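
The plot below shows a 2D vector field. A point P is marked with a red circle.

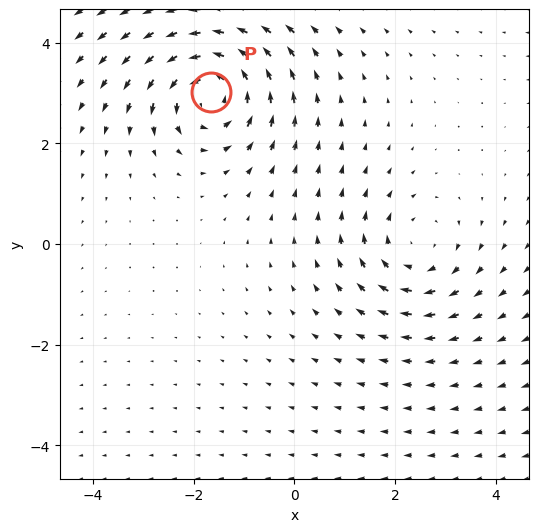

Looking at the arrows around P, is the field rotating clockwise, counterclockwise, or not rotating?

Near P at (-1.7, 3.0) the arrows circulate counterclockwise. The curl (z-component) there is about +6; positive curl means counterclockwise rotation.

counterclockwise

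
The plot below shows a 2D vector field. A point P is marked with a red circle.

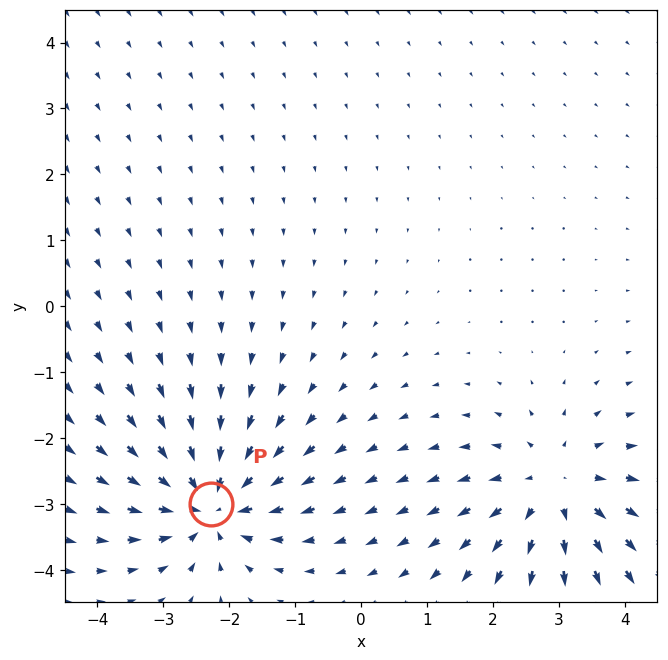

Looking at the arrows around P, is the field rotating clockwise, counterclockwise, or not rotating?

Near P at (-2.3, -3.0) the arrows show no circulation. The curl there is ≈0.

not rotating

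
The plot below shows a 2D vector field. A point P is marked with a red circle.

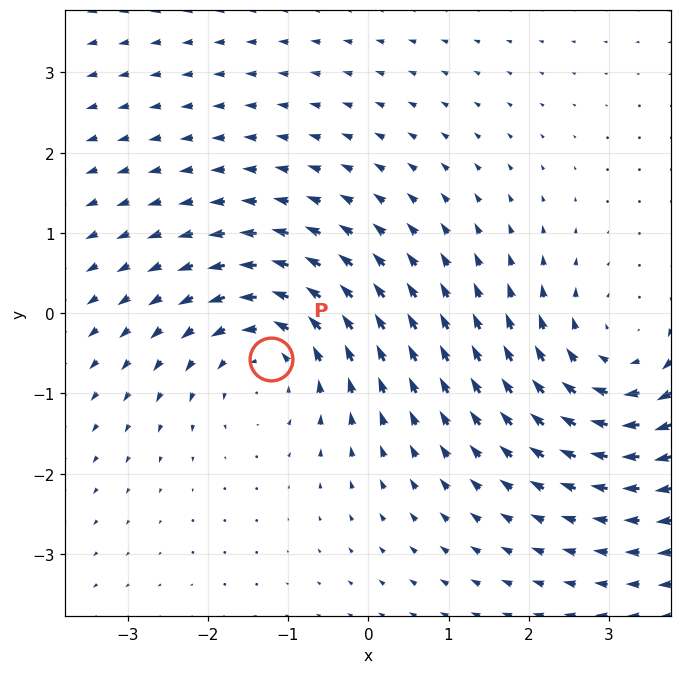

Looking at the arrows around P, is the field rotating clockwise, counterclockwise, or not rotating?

Near P at (-1.2, -0.6) the arrows circulate counterclockwise. The curl (z-component) there is about +4; positive curl means counterclockwise rotation.

counterclockwise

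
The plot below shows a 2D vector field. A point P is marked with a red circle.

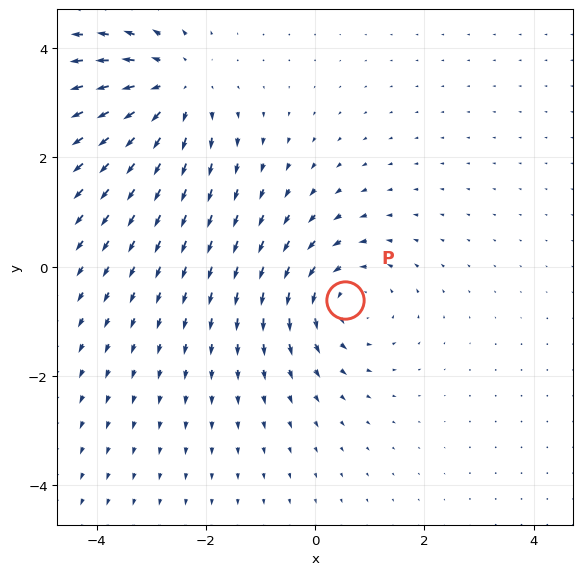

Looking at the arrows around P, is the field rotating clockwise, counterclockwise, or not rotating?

Near P at (0.5, -0.6) the arrows circulate counterclockwise. The curl (z-component) there is about +4; positive curl means counterclockwise rotation.

counterclockwise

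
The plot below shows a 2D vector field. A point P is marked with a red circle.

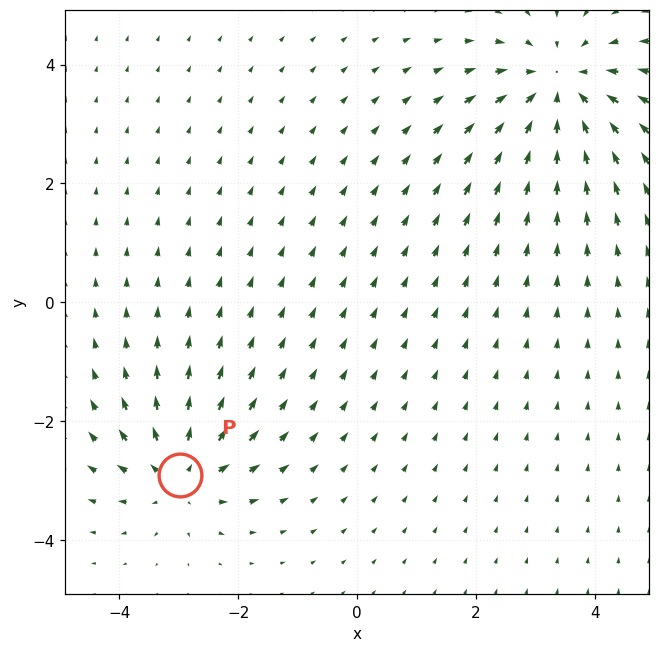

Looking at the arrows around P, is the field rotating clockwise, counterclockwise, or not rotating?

Near P at (-3.0, -2.9) the arrows show no circulation. The curl there is ≈0.

not rotating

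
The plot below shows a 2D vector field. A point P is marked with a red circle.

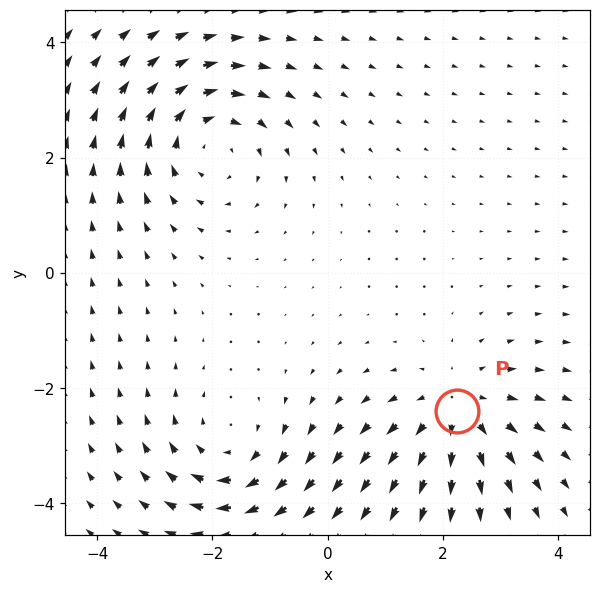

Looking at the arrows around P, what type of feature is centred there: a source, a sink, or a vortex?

At P (2.3, -2.4) the arrows spread outward. Divergence about +4, curl ≈0 — positive divergence with near-zero curl is a source.

source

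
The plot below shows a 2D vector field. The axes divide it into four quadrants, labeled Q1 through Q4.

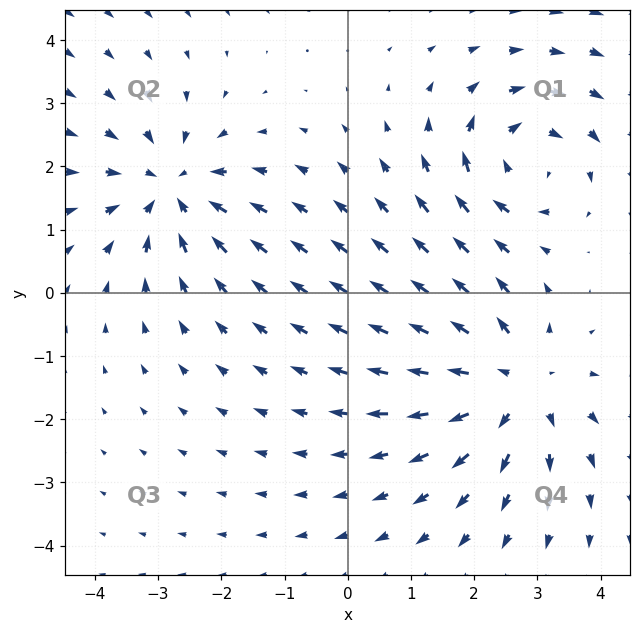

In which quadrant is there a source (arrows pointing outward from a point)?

Q4

The source sits at approximately (2.6, -1.4), which lies in quadrant Q4. The divergence there is about +3, positive as expected for a source.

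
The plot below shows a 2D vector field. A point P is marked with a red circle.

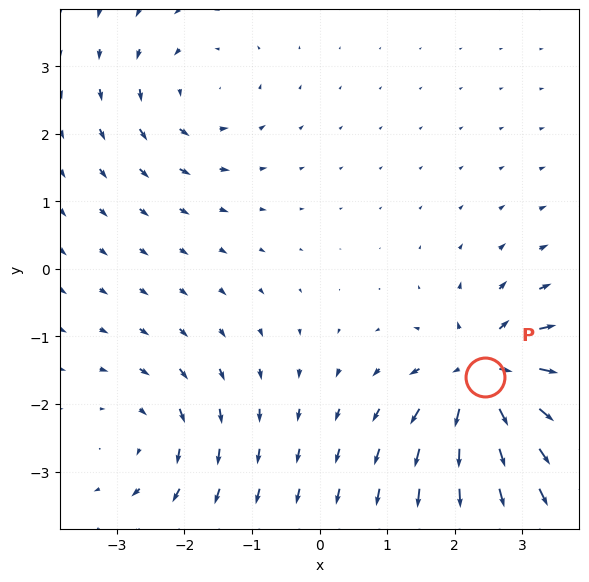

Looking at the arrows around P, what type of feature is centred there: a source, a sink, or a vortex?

At P (2.4, -1.6) the arrows spread outward. Divergence about +7, curl ≈0 — positive divergence with near-zero curl is a source.

source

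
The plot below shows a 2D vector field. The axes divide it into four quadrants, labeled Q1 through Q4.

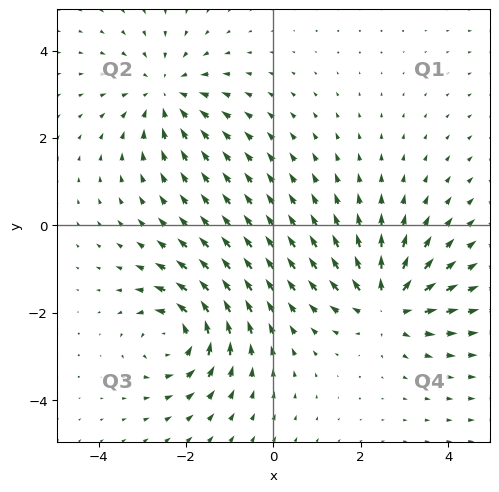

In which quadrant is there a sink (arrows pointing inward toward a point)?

The sink sits at approximately (-2.5, 3.0), which lies in quadrant Q2. The divergence there is about -3, negative as expected for a sink.

Q2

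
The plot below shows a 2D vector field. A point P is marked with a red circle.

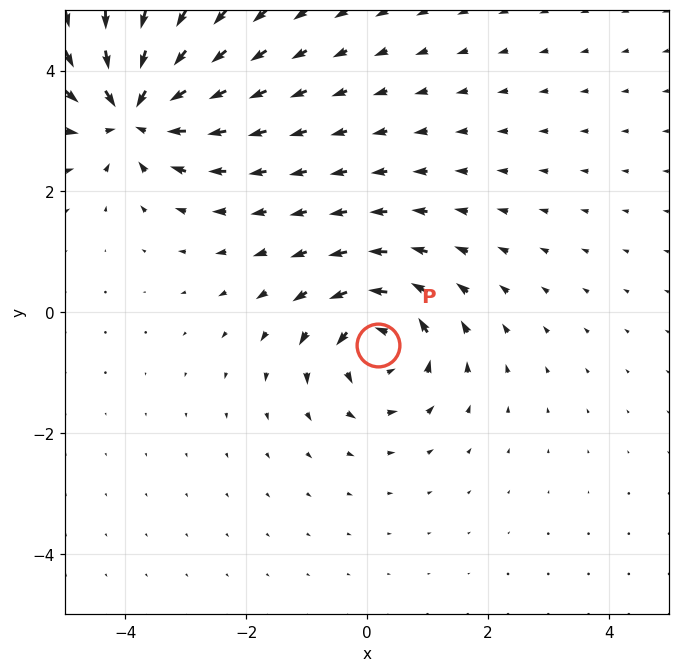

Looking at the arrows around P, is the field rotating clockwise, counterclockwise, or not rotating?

Near P at (0.2, -0.5) the arrows circulate counterclockwise. The curl (z-component) there is about +5; positive curl means counterclockwise rotation.

counterclockwise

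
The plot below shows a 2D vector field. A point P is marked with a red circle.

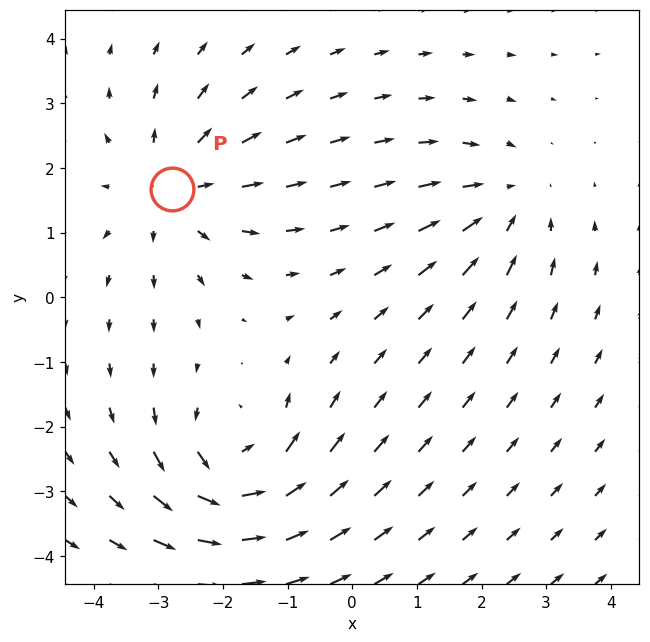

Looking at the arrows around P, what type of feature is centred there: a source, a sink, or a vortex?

source

At P (-2.8, 1.7) the arrows spread outward. Divergence about +4, curl ≈0 — positive divergence with near-zero curl is a source.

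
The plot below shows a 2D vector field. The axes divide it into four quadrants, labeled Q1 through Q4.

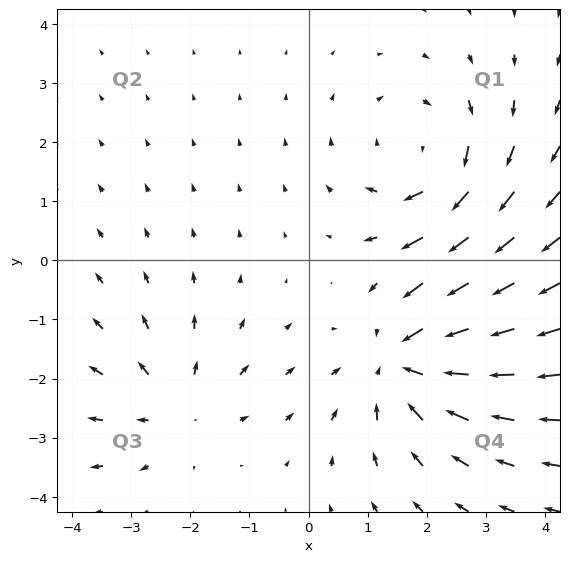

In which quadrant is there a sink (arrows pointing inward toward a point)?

Q4

The sink sits at approximately (1.6, -1.7), which lies in quadrant Q4. The divergence there is about -4, negative as expected for a sink.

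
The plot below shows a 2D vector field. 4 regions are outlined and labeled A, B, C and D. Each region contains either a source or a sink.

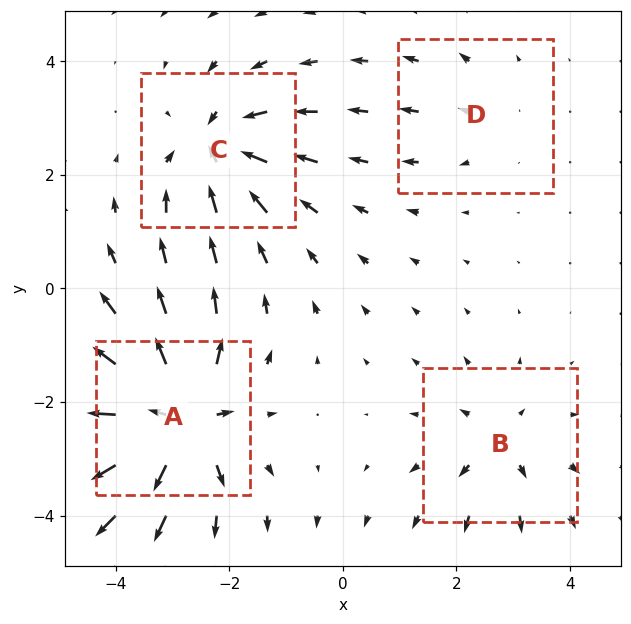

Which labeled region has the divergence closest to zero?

Divergence at each region's feature centre — A: about +8, B: about +4, C: about -6, D: about +2. Region D is closest to zero.

D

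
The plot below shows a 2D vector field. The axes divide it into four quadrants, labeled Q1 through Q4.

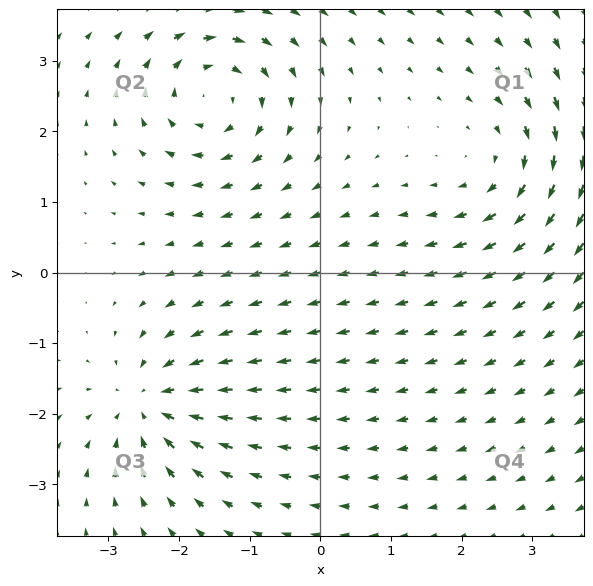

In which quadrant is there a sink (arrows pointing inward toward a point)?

Q3

The sink sits at approximately (-2.4, -1.9), which lies in quadrant Q3. The divergence there is about -6, negative as expected for a sink.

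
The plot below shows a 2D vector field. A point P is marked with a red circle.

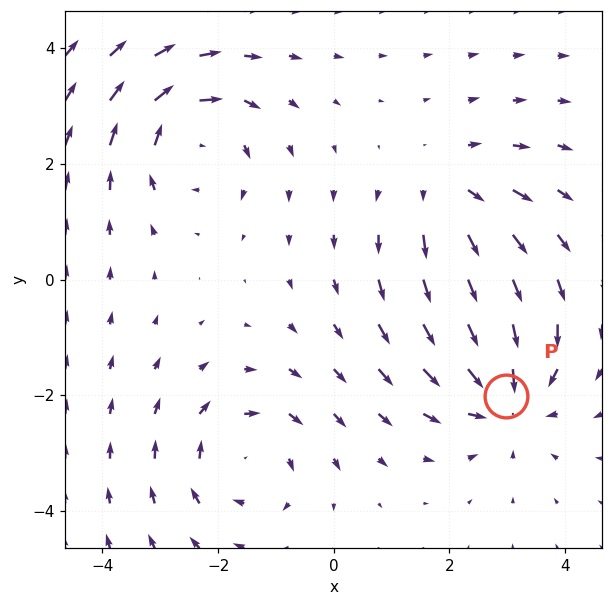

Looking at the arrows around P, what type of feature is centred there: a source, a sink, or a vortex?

At P (3.0, -2.0) the arrows converge inward. Divergence about -3, curl ≈0 — negative divergence with near-zero curl is a sink.

sink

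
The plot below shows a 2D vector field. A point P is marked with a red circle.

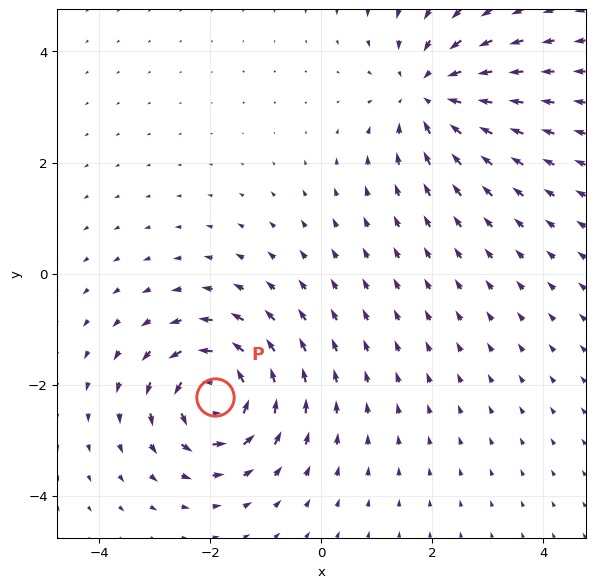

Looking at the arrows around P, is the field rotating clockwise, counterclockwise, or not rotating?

counterclockwise

Near P at (-1.9, -2.2) the arrows circulate counterclockwise. The curl (z-component) there is about +5; positive curl means counterclockwise rotation.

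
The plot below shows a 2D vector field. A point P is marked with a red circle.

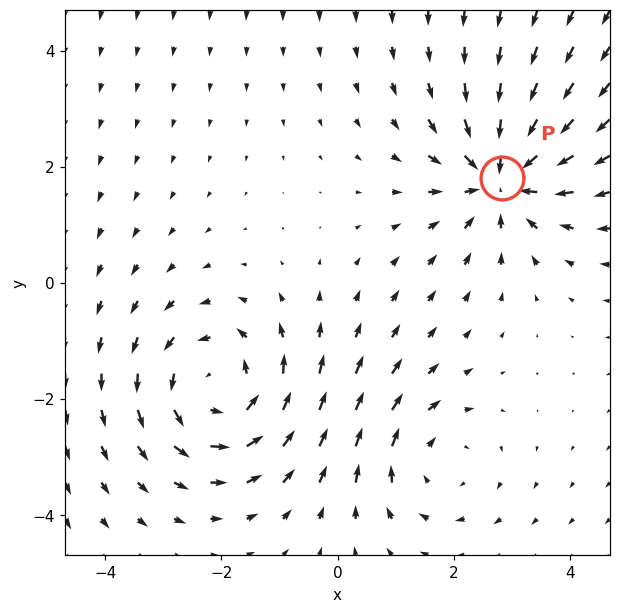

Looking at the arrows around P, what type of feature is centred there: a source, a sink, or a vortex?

At P (2.8, 1.8) the arrows converge inward. Divergence about -4, curl ≈0 — negative divergence with near-zero curl is a sink.

sink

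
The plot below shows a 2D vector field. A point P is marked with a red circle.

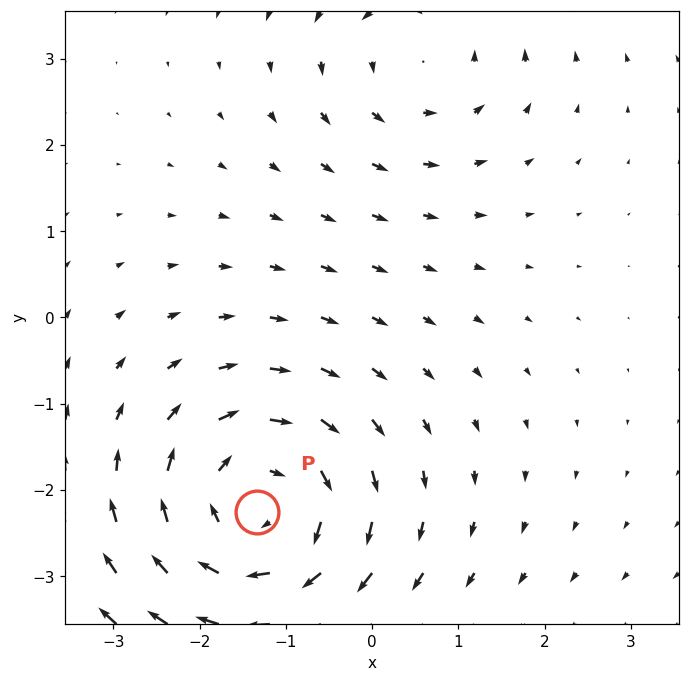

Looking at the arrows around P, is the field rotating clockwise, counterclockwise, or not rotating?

Near P at (-1.3, -2.3) the arrows circulate clockwise. The curl (z-component) there is about -4; negative curl means clockwise rotation.

clockwise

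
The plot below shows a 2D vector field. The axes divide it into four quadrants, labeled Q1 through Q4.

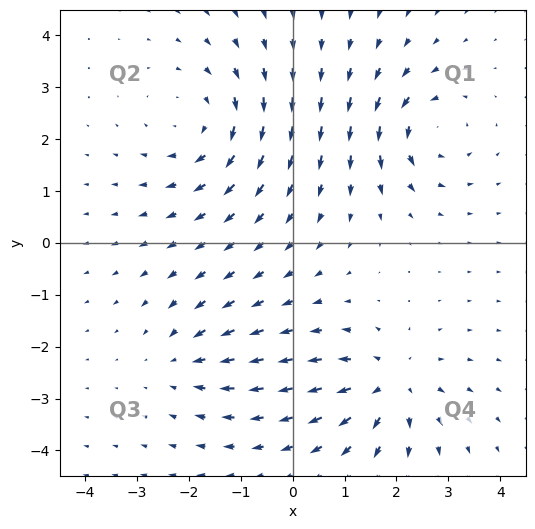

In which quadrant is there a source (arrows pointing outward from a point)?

The source sits at approximately (1.9, -2.7), which lies in quadrant Q4. The divergence there is about +5, positive as expected for a source.

Q4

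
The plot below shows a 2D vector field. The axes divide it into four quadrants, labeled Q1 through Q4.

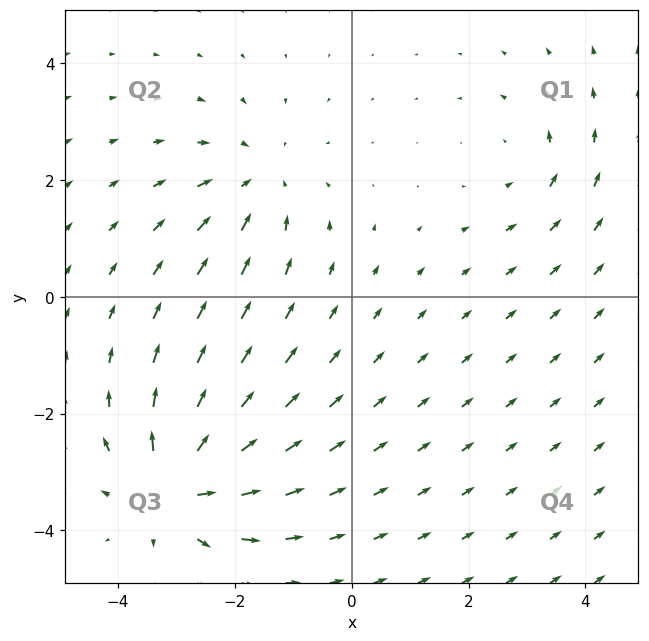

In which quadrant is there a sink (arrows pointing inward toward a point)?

The sink sits at approximately (-1.6, 2.0), which lies in quadrant Q2. The divergence there is about -3, negative as expected for a sink.

Q2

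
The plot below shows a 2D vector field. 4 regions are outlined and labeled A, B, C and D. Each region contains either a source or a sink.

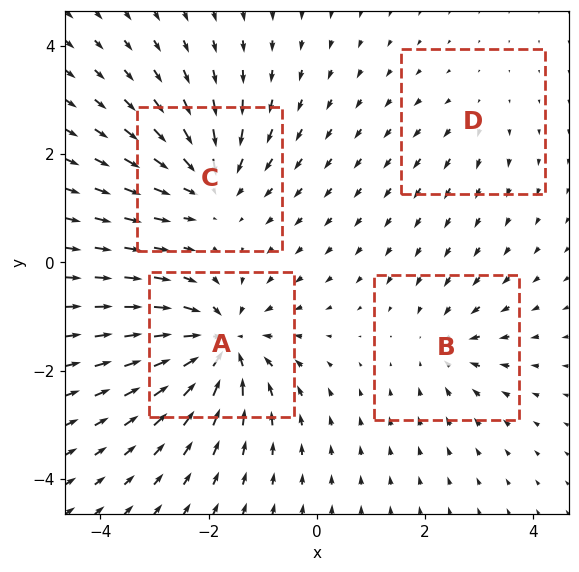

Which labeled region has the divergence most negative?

A

Divergence at each region's feature centre — A: about -8, B: about -4, C: about -6, D: about +2. Region A is most negative.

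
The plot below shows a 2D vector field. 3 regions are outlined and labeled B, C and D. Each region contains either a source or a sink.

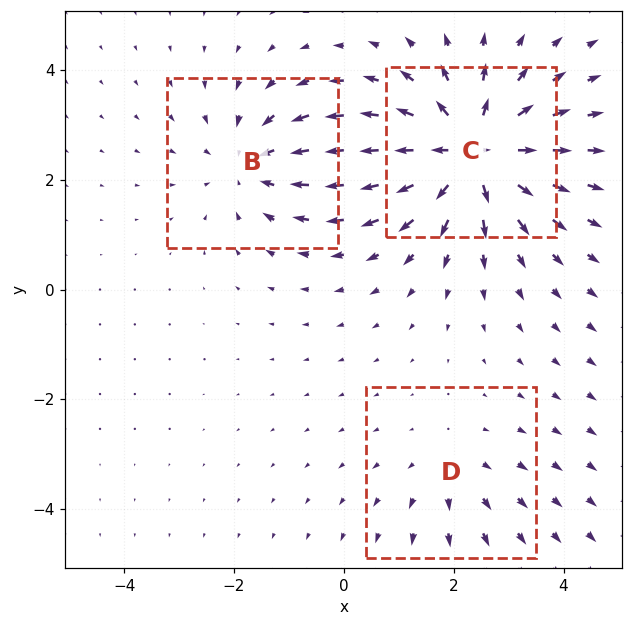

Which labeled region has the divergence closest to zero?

D

Divergence at each region's feature centre — B: about -3, C: about +5, D: about +2. Region D is closest to zero.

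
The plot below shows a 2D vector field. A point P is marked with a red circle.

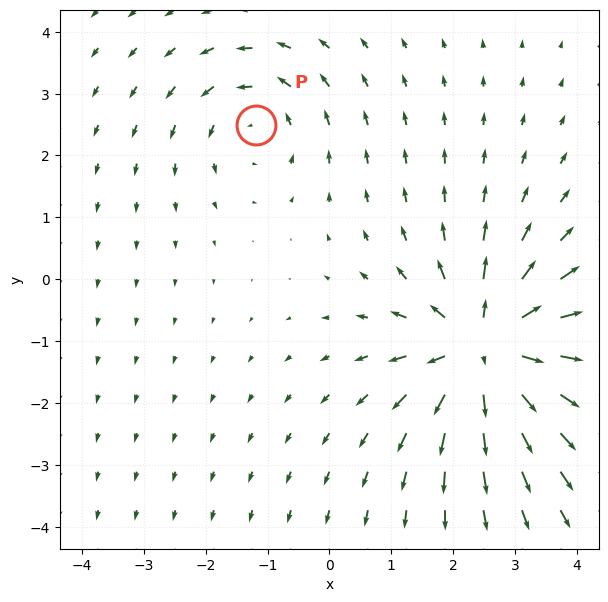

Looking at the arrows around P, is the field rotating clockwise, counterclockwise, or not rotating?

Near P at (-1.2, 2.5) the arrows circulate counterclockwise. The curl (z-component) there is about +3; positive curl means counterclockwise rotation.

counterclockwise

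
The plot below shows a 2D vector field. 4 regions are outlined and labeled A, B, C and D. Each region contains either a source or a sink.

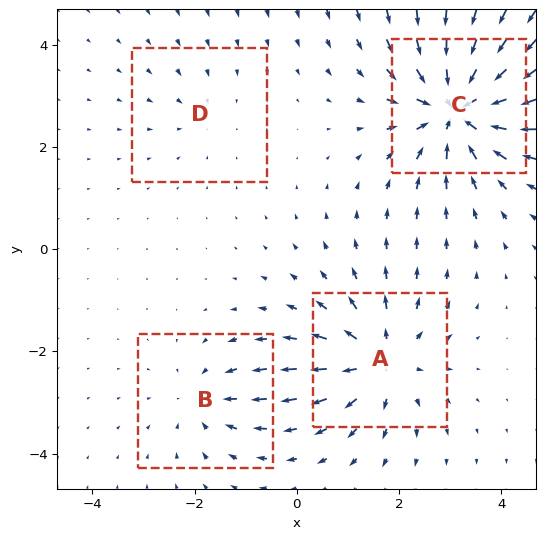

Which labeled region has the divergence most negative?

C

Divergence at each region's feature centre — A: about +5, B: about -3, C: about -8, D: about -2. Region C is most negative.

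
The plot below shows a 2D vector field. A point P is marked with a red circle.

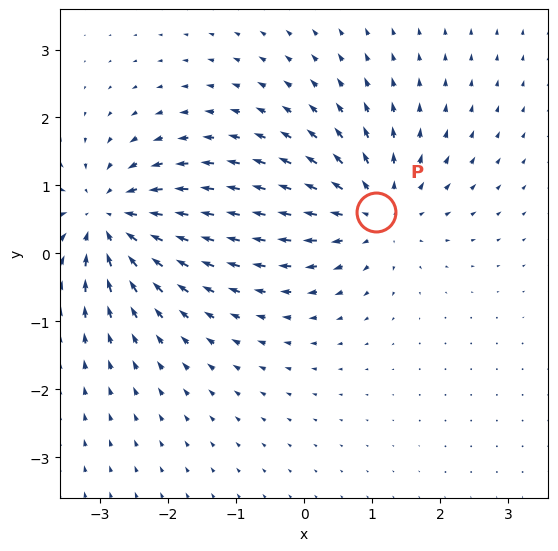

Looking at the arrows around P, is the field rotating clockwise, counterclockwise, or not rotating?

not rotating

Near P at (1.1, 0.6) the arrows show no circulation. The curl there is ≈0.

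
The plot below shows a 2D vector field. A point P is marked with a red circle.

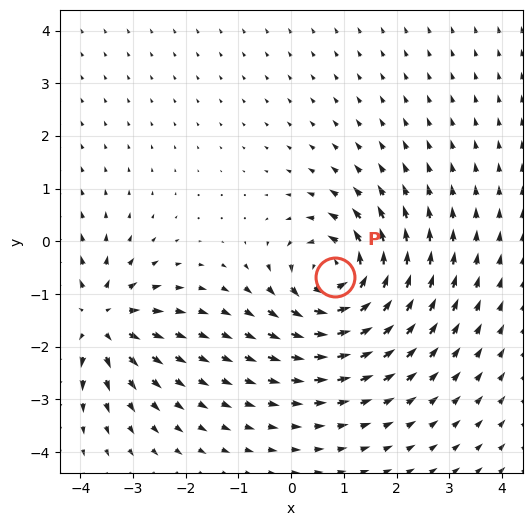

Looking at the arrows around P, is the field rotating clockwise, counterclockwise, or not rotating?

counterclockwise

Near P at (0.8, -0.7) the arrows circulate counterclockwise. The curl (z-component) there is about +4; positive curl means counterclockwise rotation.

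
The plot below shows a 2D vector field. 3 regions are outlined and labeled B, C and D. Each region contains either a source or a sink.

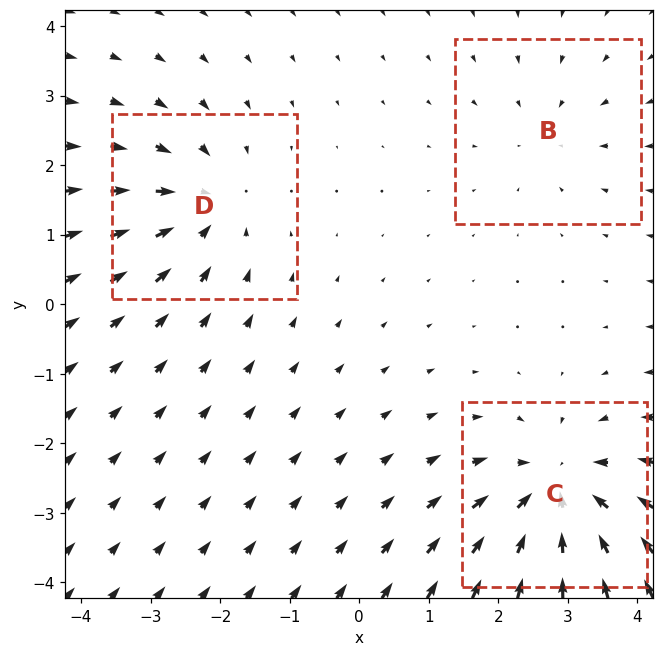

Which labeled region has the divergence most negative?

Divergence at each region's feature centre — B: about -2, C: about -5, D: about -3. Region C is most negative.

C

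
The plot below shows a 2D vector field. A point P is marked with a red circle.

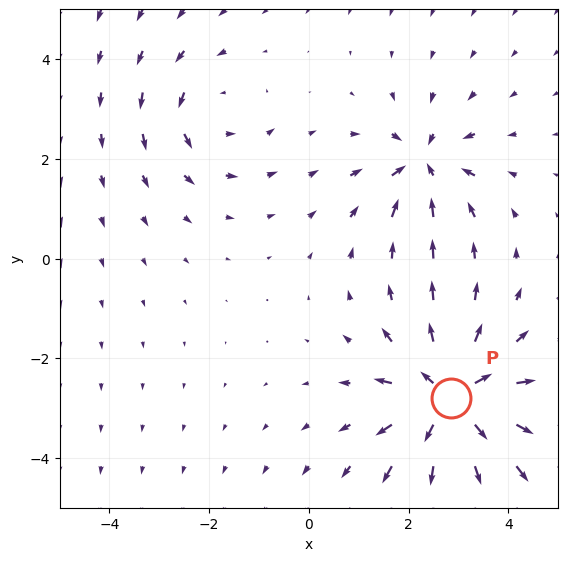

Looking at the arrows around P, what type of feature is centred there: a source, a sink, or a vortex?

At P (2.9, -2.8) the arrows spread outward. Divergence about +6, curl ≈0 — positive divergence with near-zero curl is a source.

source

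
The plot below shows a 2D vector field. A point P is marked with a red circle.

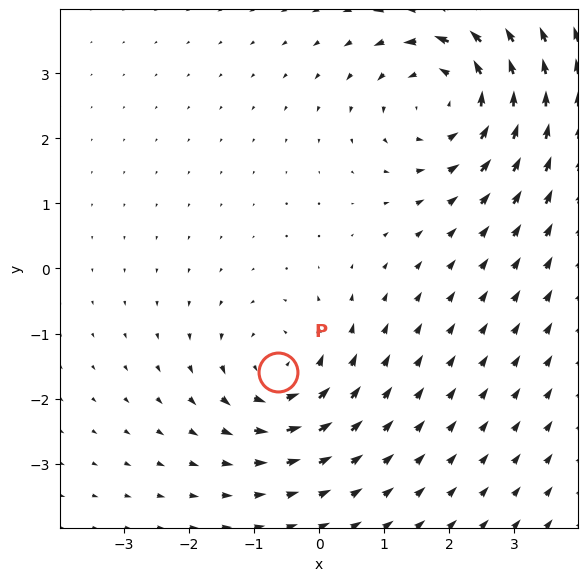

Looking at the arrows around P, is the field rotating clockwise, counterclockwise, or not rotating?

counterclockwise

Near P at (-0.6, -1.6) the arrows circulate counterclockwise. The curl (z-component) there is about +3; positive curl means counterclockwise rotation.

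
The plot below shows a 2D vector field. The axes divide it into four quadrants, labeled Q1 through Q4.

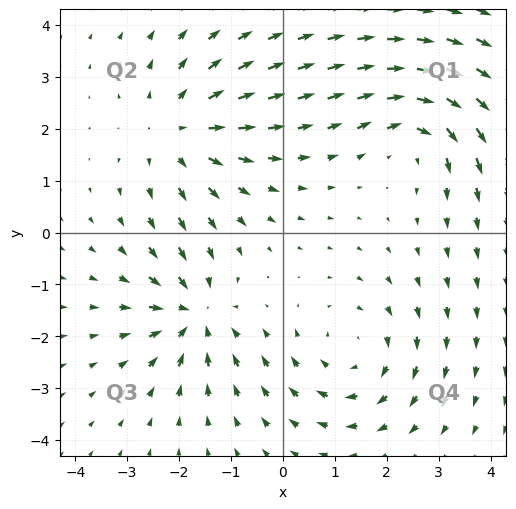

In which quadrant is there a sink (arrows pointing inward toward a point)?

Q3

The sink sits at approximately (-1.7, -1.6), which lies in quadrant Q3. The divergence there is about -4, negative as expected for a sink.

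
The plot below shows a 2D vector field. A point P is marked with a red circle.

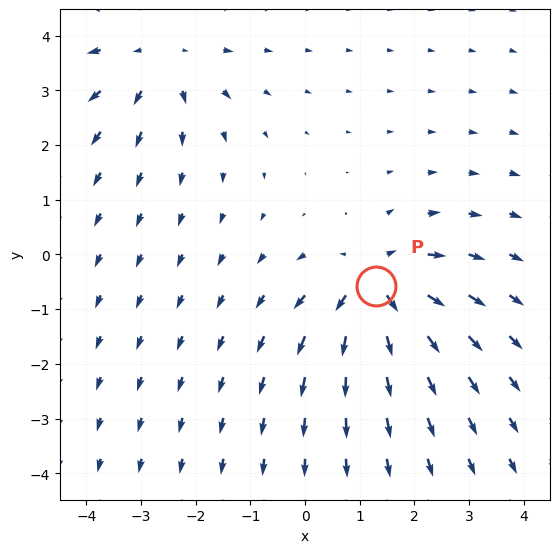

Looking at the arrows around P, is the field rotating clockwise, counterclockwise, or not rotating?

Near P at (1.3, -0.6) the arrows show no circulation. The curl there is ≈0.

not rotating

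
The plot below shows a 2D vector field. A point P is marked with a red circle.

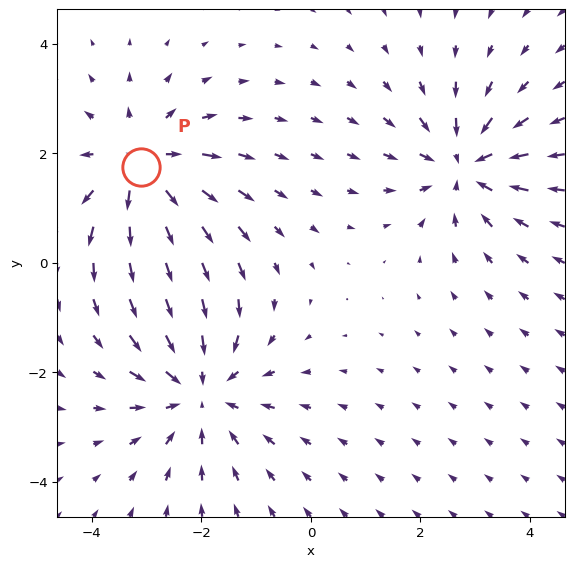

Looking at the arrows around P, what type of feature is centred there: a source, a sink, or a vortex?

source

At P (-3.1, 1.7) the arrows spread outward. Divergence about +4, curl ≈0 — positive divergence with near-zero curl is a source.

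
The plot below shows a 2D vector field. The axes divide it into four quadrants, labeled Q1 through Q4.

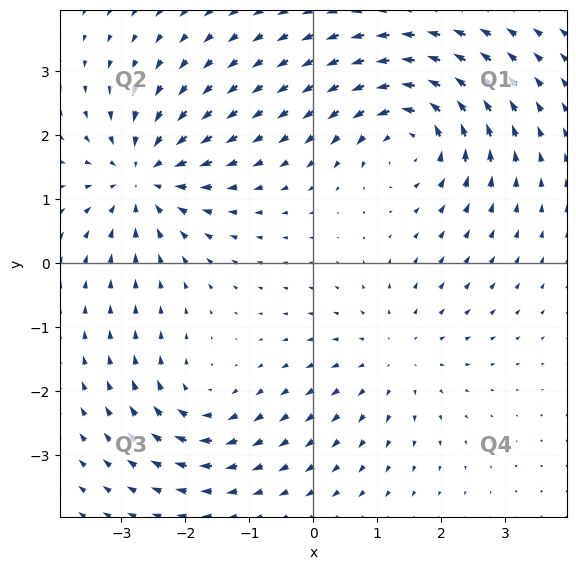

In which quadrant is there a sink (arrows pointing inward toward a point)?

The sink sits at approximately (-2.6, 1.4), which lies in quadrant Q2. The divergence there is about -5, negative as expected for a sink.

Q2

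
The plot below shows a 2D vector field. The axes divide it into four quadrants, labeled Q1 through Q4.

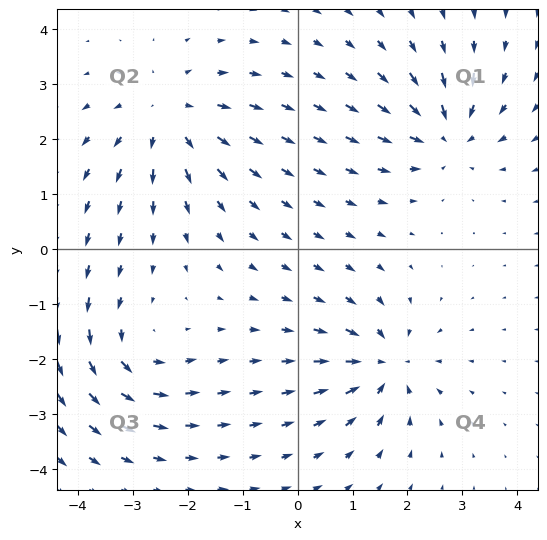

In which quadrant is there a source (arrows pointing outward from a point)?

Q2

The source sits at approximately (-2.3, 2.4), which lies in quadrant Q2. The divergence there is about +4, positive as expected for a source.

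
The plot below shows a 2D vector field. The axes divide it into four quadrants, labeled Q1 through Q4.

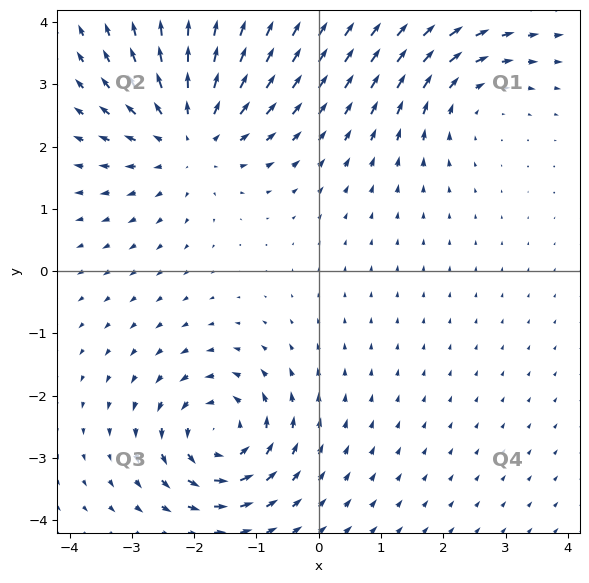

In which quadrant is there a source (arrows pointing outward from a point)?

Q2

The source sits at approximately (-2.1, 2.2), which lies in quadrant Q2. The divergence there is about +4, positive as expected for a source.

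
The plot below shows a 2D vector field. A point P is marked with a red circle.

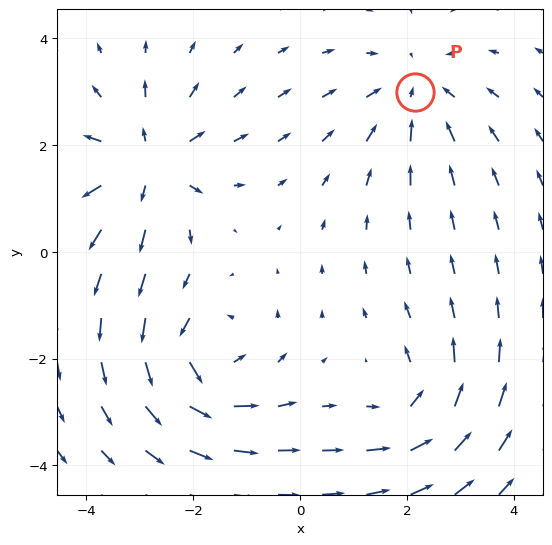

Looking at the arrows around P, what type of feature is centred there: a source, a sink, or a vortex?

At P (2.2, 3.0) the arrows converge inward. Divergence about -3, curl ≈0 — negative divergence with near-zero curl is a sink.

sink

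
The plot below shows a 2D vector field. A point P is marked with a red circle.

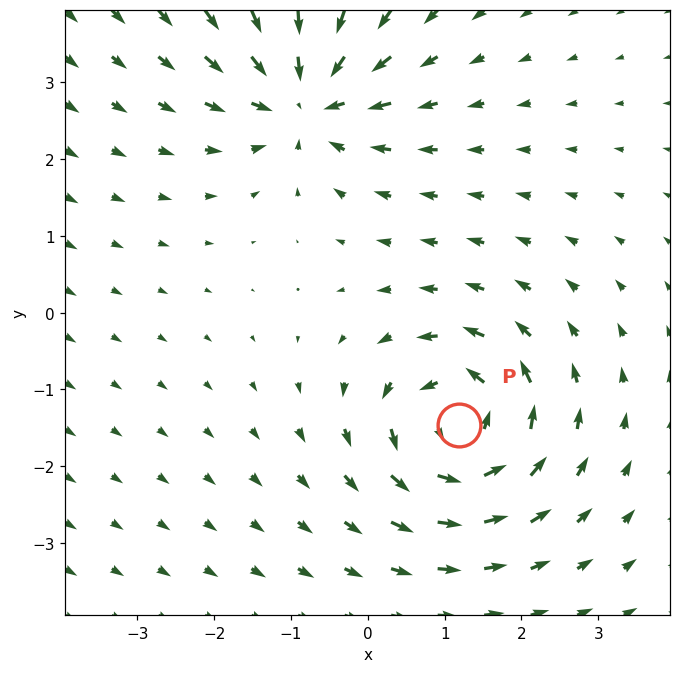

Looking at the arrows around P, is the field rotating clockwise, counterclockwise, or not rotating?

counterclockwise

Near P at (1.2, -1.5) the arrows circulate counterclockwise. The curl (z-component) there is about +5; positive curl means counterclockwise rotation.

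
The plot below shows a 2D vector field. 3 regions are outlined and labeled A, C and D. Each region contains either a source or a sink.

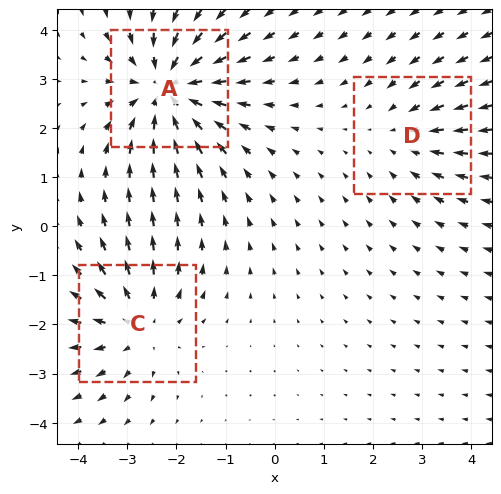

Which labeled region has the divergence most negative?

A

Divergence at each region's feature centre — A: about -4, C: about +3, D: about -2. Region A is most negative.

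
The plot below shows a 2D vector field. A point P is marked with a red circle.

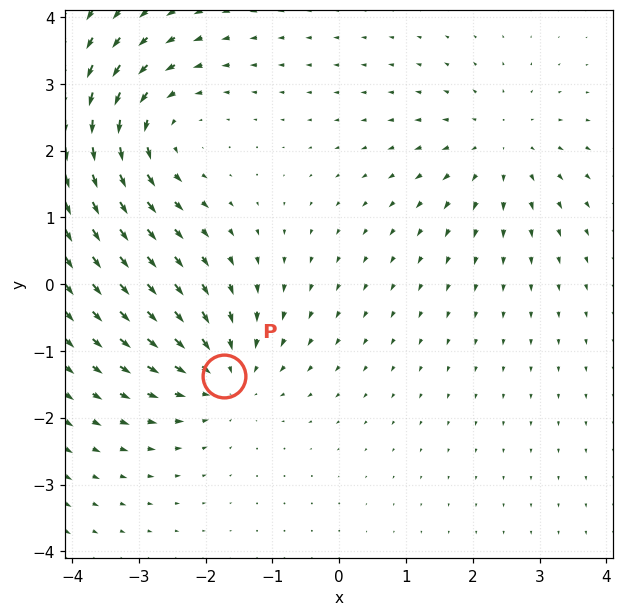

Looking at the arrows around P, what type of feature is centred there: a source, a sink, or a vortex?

At P (-1.7, -1.4) the arrows converge inward. Divergence about -4, curl ≈0 — negative divergence with near-zero curl is a sink.

sink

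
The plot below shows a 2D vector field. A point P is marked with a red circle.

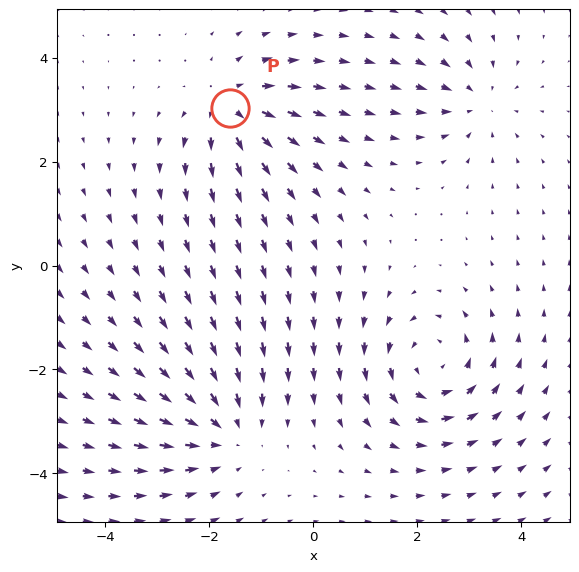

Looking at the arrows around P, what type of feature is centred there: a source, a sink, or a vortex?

At P (-1.6, 3.0) the arrows spread outward. Divergence about +4, curl ≈0 — positive divergence with near-zero curl is a source.

source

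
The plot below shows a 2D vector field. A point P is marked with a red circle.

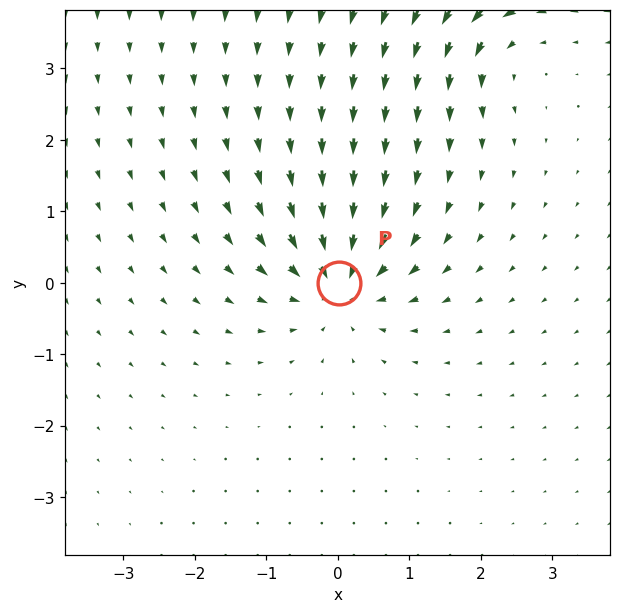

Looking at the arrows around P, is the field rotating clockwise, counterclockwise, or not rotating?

Near P at (0.0, 0.0) the arrows show no circulation. The curl there is ≈0.

not rotating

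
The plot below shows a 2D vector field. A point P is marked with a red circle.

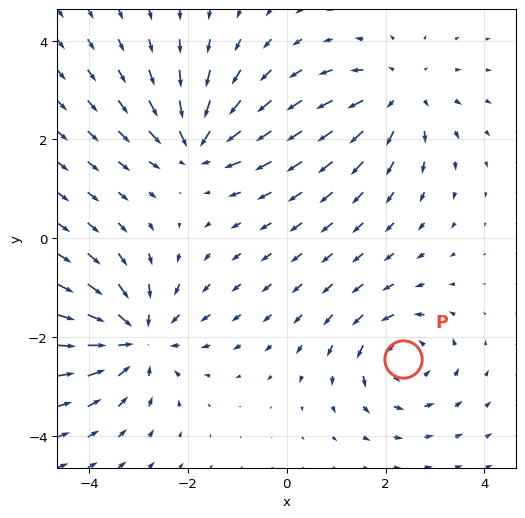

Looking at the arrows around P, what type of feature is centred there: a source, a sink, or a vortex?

vortex

At P (2.4, -2.4) the arrows circulate counterclockwise. Divergence ≈0, curl about +4 — near-zero divergence with nonzero curl is a vortex.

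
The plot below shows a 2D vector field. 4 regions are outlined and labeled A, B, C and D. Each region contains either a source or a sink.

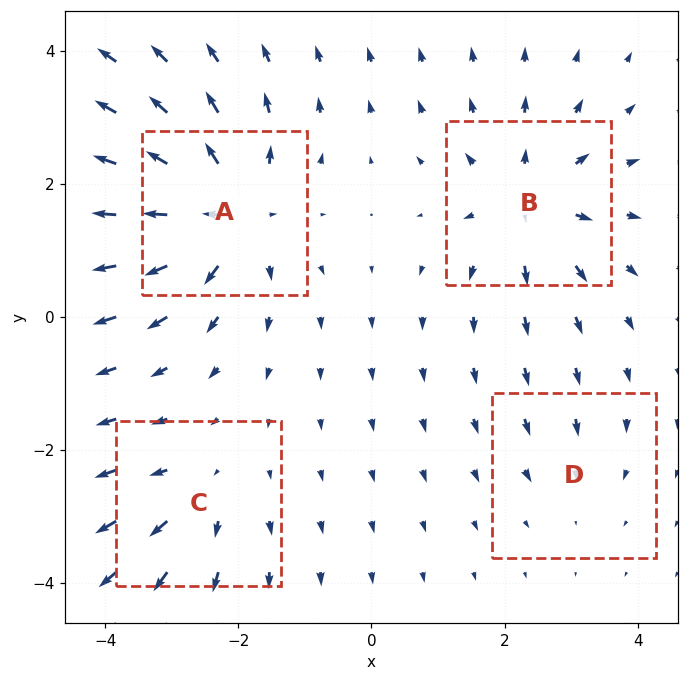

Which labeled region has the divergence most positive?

A

Divergence at each region's feature centre — A: about +7, B: about +5, C: about +3, D: about -2. Region A is most positive.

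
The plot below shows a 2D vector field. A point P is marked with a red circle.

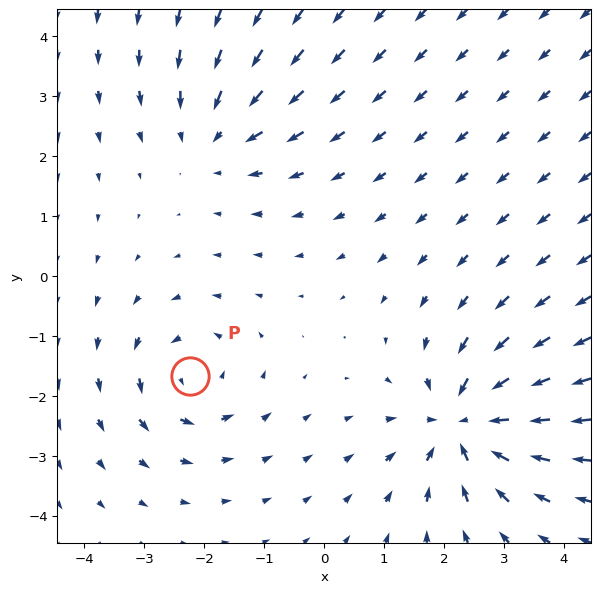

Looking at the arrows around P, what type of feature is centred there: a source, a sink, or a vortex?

vortex

At P (-2.2, -1.7) the arrows circulate counterclockwise. Divergence ≈0, curl about +3 — near-zero divergence with nonzero curl is a vortex.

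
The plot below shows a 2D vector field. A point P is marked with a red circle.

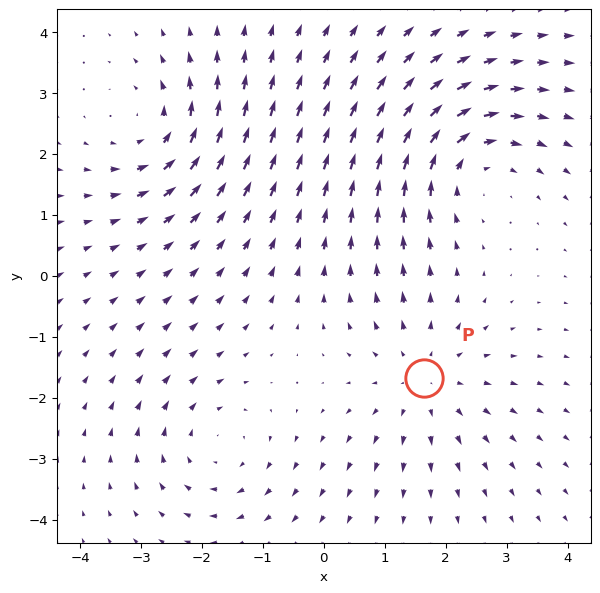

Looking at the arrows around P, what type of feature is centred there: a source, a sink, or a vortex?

At P (1.6, -1.7) the arrows spread outward. Divergence about +3, curl ≈0 — positive divergence with near-zero curl is a source.

source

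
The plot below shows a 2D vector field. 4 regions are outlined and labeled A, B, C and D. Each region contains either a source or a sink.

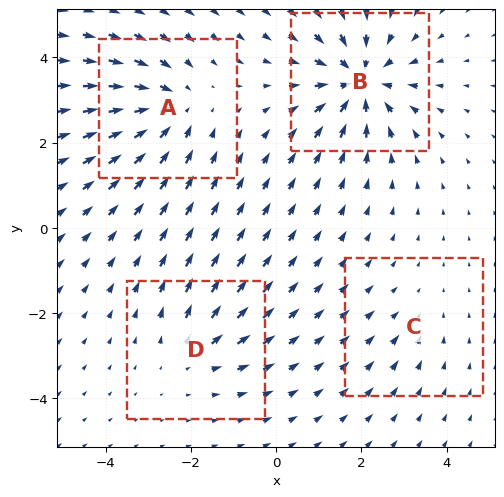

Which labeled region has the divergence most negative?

B

Divergence at each region's feature centre — A: about -5, B: about -7, C: about -2, D: about +3. Region B is most negative.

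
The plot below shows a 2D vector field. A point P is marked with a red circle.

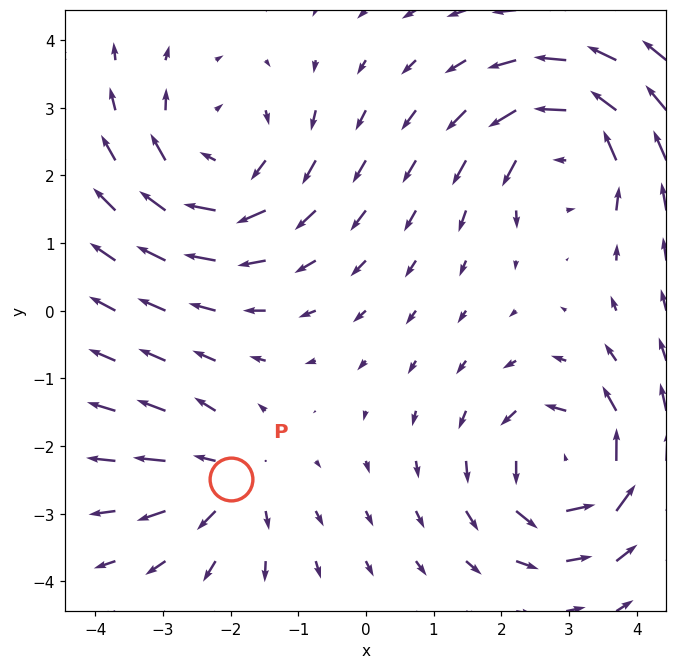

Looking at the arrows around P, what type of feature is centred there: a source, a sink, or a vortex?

At P (-2.0, -2.5) the arrows spread outward. Divergence about +4, curl ≈0 — positive divergence with near-zero curl is a source.

source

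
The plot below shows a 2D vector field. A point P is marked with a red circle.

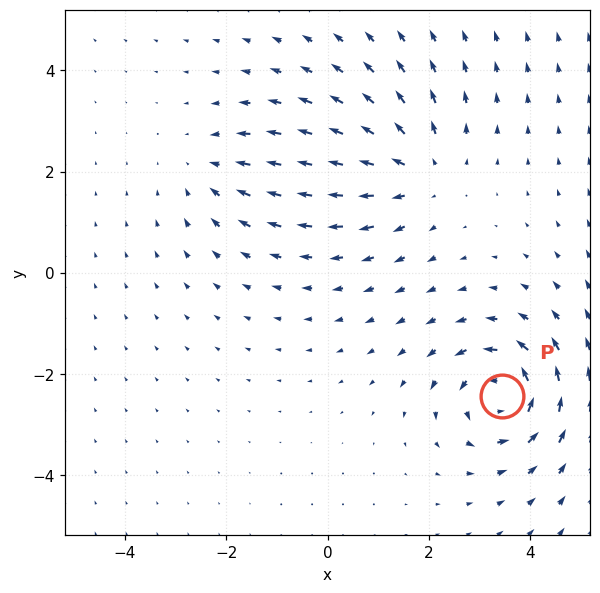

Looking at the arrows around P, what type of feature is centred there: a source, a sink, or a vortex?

At P (3.4, -2.4) the arrows circulate counterclockwise. Divergence ≈0, curl about +6 — near-zero divergence with nonzero curl is a vortex.

vortex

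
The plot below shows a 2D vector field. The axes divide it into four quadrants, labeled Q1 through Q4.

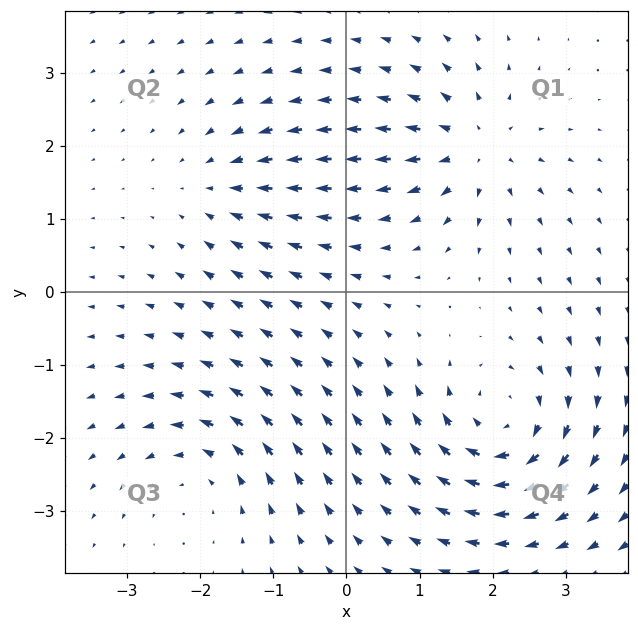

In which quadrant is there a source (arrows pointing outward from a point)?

Q1

The source sits at approximately (1.7, 2.0), which lies in quadrant Q1. The divergence there is about +5, positive as expected for a source.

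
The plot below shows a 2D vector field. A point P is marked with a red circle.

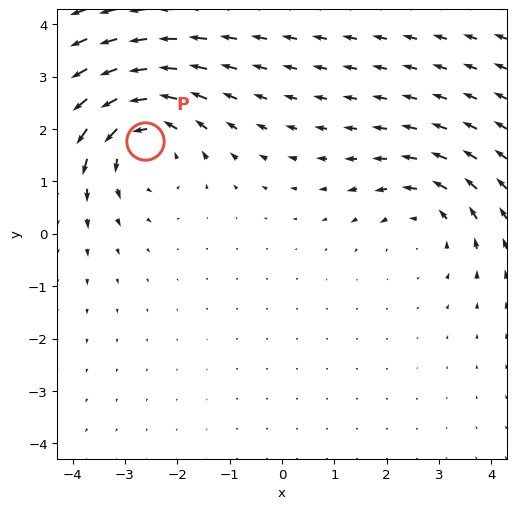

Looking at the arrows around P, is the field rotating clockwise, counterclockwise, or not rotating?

Near P at (-2.6, 1.8) the arrows circulate counterclockwise. The curl (z-component) there is about +4; positive curl means counterclockwise rotation.

counterclockwise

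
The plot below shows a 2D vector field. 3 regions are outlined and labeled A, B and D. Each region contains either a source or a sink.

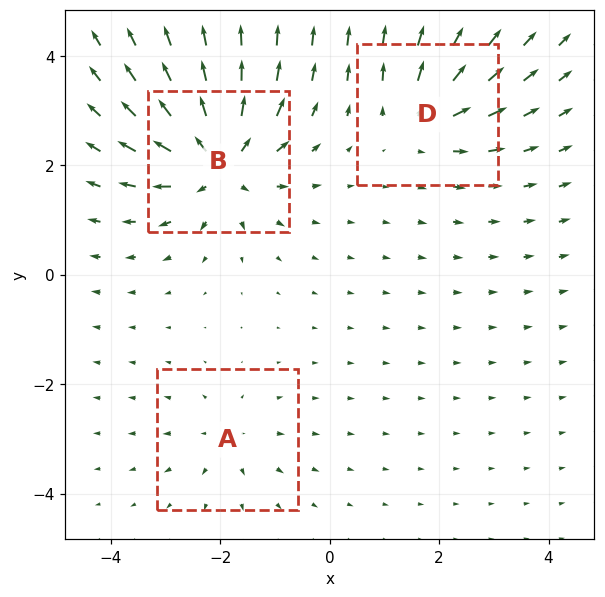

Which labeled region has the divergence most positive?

B

Divergence at each region's feature centre — A: about +2, B: about +6, D: about +4. Region B is most positive.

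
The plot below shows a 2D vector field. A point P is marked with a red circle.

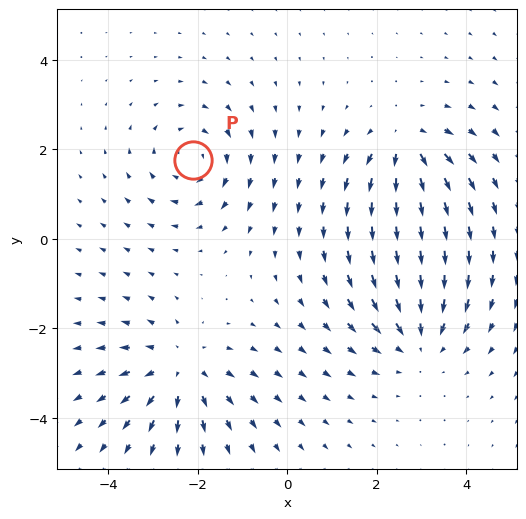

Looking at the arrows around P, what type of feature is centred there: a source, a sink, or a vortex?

vortex

At P (-2.1, 1.8) the arrows circulate clockwise. Divergence ≈0, curl about -4 — near-zero divergence with nonzero curl is a vortex.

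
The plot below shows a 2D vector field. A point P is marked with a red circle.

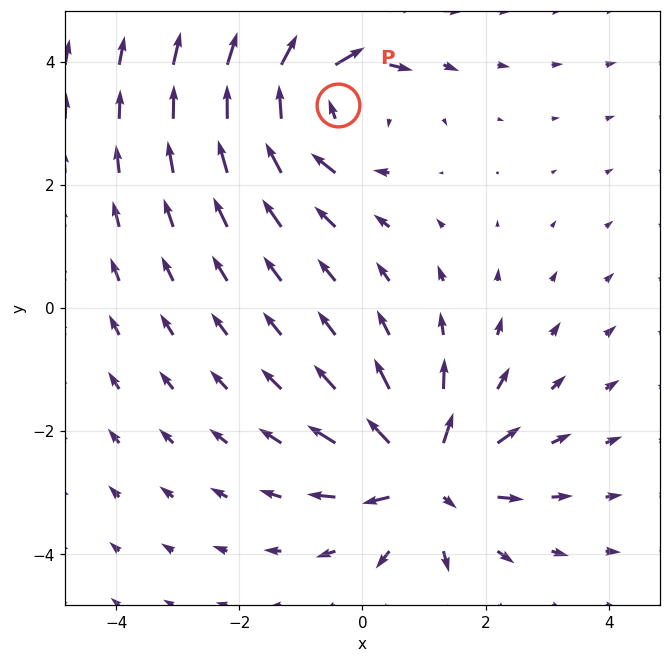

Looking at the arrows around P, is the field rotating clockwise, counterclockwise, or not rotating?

clockwise

Near P at (-0.4, 3.3) the arrows circulate clockwise. The curl (z-component) there is about -4; negative curl means clockwise rotation.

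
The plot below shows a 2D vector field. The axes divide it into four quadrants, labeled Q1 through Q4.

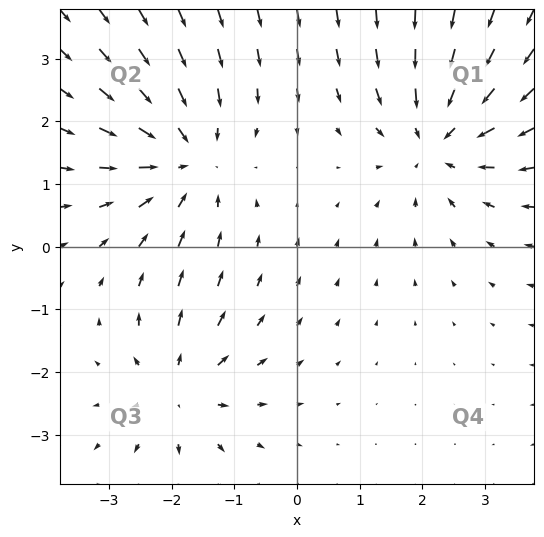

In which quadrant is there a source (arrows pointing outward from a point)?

Q3

The source sits at approximately (-1.9, -2.3), which lies in quadrant Q3. The divergence there is about +4, positive as expected for a source.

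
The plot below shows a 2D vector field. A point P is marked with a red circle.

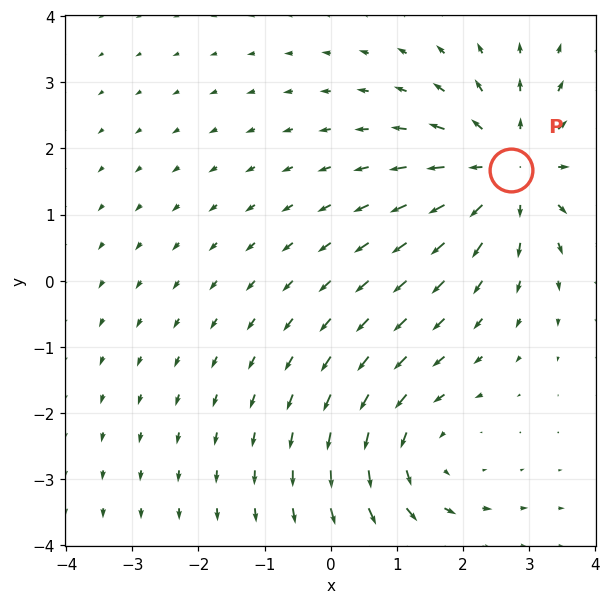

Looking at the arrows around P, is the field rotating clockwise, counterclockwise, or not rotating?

not rotating

Near P at (2.7, 1.7) the arrows show no circulation. The curl there is ≈0.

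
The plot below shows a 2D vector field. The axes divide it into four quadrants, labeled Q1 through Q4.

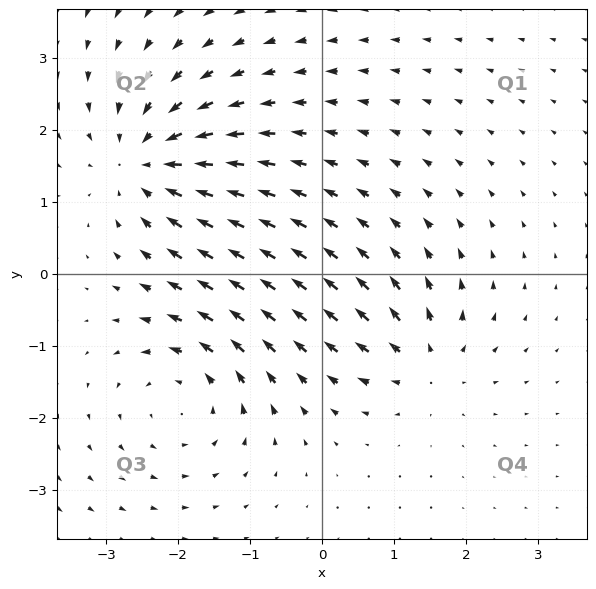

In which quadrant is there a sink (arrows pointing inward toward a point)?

The sink sits at approximately (-2.4, 1.5), which lies in quadrant Q2. The divergence there is about -5, negative as expected for a sink.

Q2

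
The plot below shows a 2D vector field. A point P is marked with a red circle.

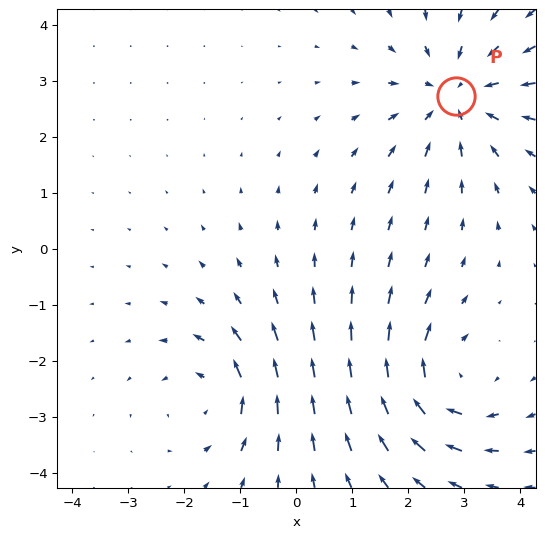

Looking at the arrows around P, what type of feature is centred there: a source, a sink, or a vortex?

At P (2.9, 2.7) the arrows converge inward. Divergence about -4, curl ≈0 — negative divergence with near-zero curl is a sink.

sink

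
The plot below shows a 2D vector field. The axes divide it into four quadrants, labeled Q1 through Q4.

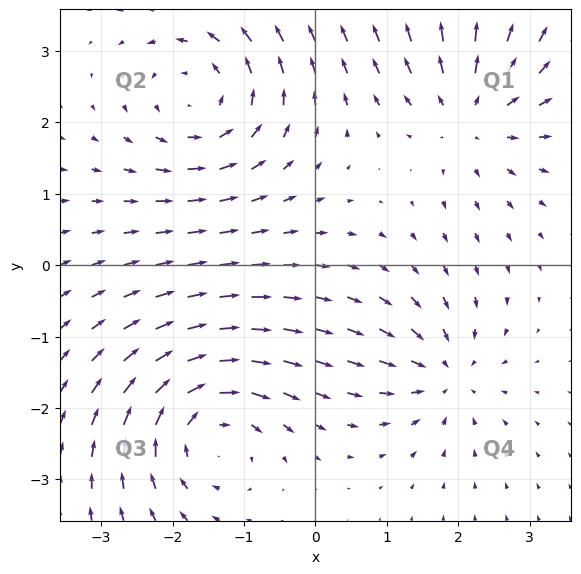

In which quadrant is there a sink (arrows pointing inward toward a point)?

Q4

The sink sits at approximately (1.8, -1.5), which lies in quadrant Q4. The divergence there is about -5, negative as expected for a sink.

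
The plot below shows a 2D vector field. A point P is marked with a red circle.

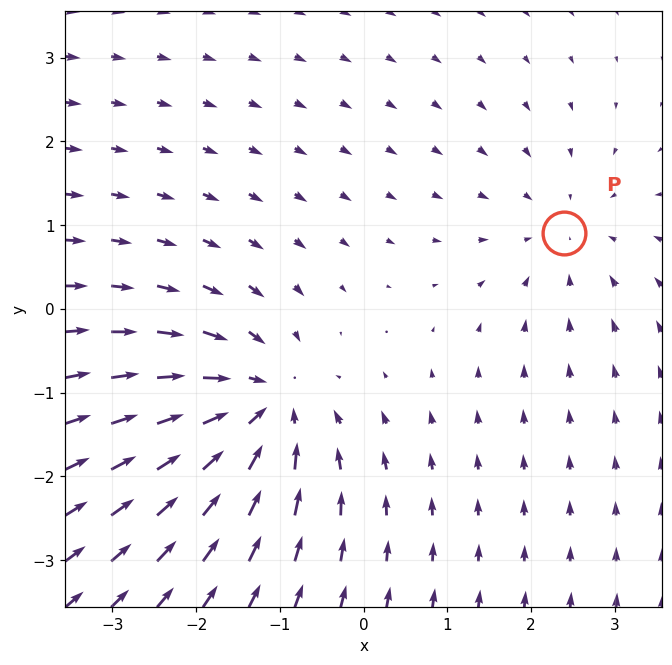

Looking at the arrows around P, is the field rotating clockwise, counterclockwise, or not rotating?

not rotating

Near P at (2.4, 0.9) the arrows show no circulation. The curl there is ≈0.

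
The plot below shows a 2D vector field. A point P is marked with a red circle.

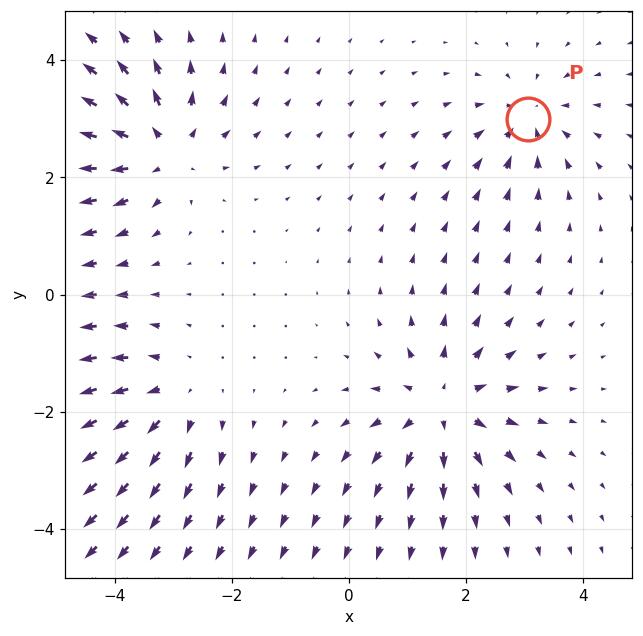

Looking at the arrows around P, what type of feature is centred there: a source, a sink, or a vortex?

At P (3.1, 3.0) the arrows converge inward. Divergence about -4, curl ≈0 — negative divergence with near-zero curl is a sink.

sink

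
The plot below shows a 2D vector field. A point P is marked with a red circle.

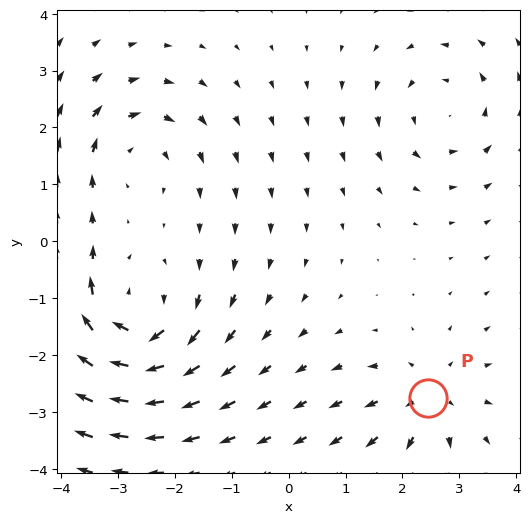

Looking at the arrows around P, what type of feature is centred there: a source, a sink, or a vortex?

source

At P (2.5, -2.8) the arrows spread outward. Divergence about +3, curl ≈0 — positive divergence with near-zero curl is a source.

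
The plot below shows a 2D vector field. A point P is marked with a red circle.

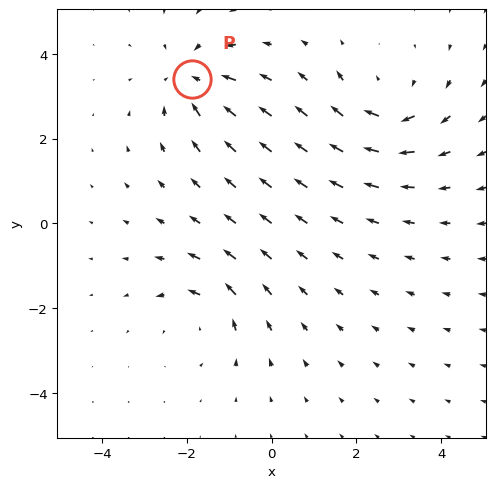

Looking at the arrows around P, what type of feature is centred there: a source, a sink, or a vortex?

sink

At P (-1.9, 3.4) the arrows converge inward. Divergence about -4, curl ≈0 — negative divergence with near-zero curl is a sink.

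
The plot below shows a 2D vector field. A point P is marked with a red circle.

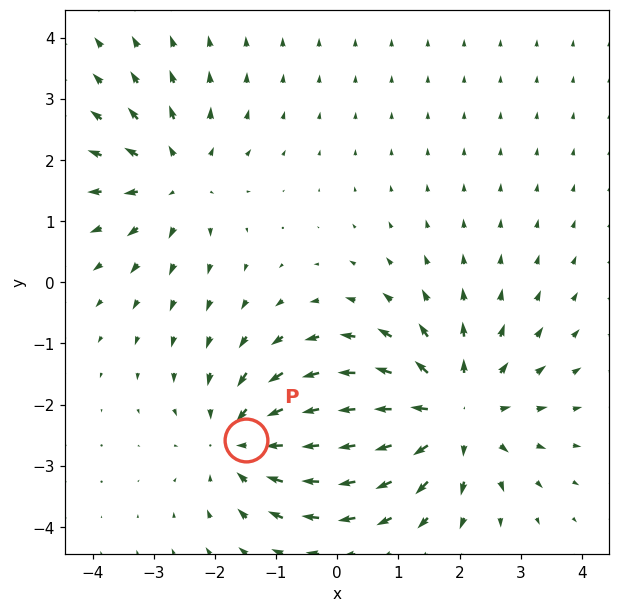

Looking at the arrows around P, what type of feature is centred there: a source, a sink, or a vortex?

sink

At P (-1.5, -2.6) the arrows converge inward. Divergence about -3, curl ≈0 — negative divergence with near-zero curl is a sink.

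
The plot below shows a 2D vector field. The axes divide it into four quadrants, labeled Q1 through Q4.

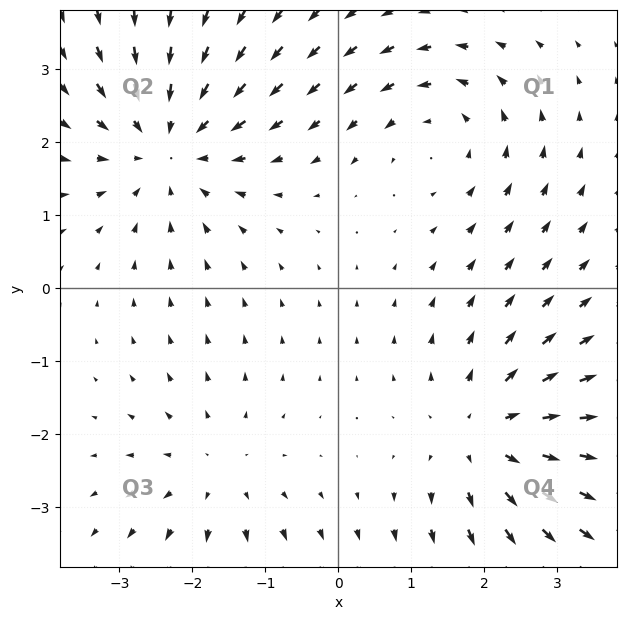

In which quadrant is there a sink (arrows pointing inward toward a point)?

The sink sits at approximately (-2.3, 2.0), which lies in quadrant Q2. The divergence there is about -4, negative as expected for a sink.

Q2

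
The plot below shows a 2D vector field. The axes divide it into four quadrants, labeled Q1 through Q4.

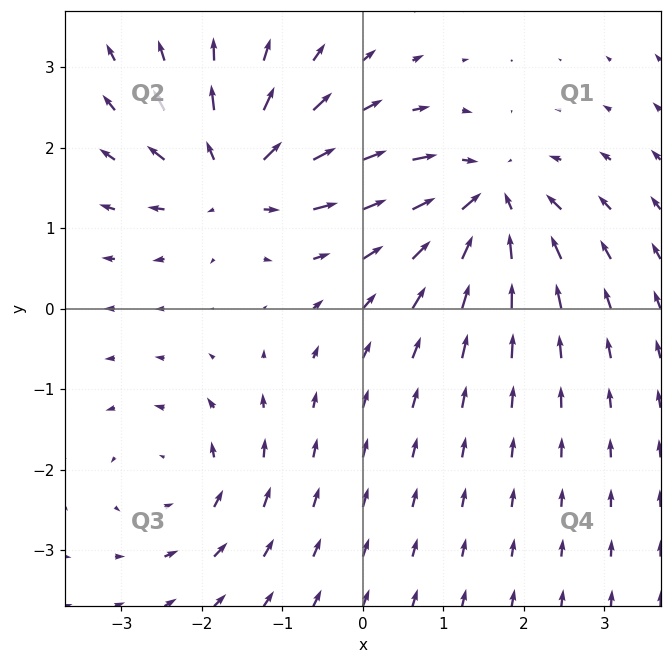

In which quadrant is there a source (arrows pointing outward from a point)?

The source sits at approximately (-1.6, 1.6), which lies in quadrant Q2. The divergence there is about +6, positive as expected for a source.

Q2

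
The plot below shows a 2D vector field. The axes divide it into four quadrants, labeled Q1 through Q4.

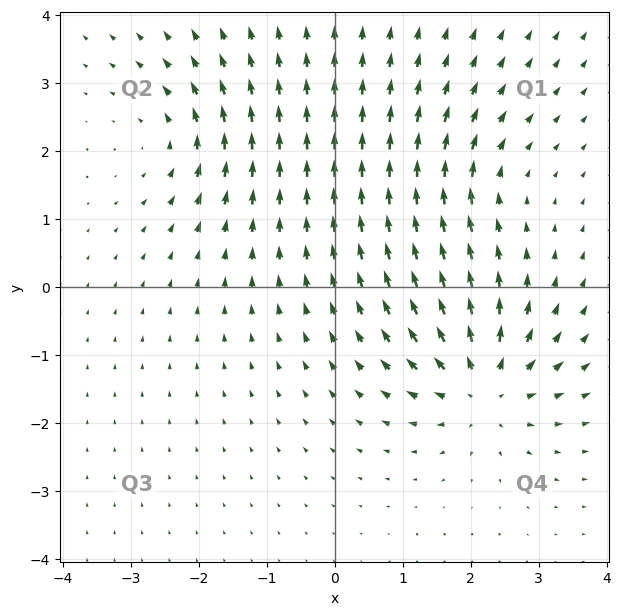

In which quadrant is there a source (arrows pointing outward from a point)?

The source sits at approximately (2.2, -1.5), which lies in quadrant Q4. The divergence there is about +7, positive as expected for a source.

Q4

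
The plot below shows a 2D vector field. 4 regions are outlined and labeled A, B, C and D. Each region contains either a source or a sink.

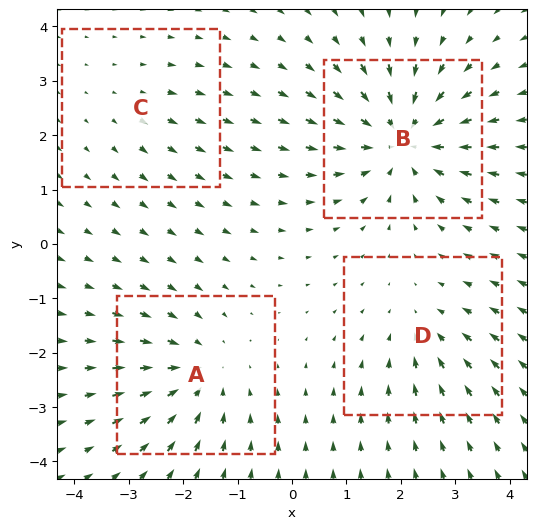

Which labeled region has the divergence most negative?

Divergence at each region's feature centre — A: about -5, B: about -7, C: about +2, D: about -3. Region B is most negative.

B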